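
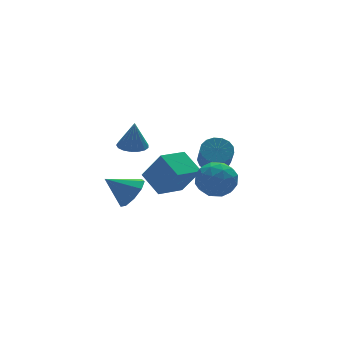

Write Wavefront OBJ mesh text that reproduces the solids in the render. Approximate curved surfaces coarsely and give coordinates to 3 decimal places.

v 0.455 -0.275 -1.132
v 0.133 1.074 -0.294
v -0.221 0.588 -2.78
v -0.542 1.937 -1.942
v 2.062 0.323 -1.478
v 1.741 1.672 -0.64
v 1.387 1.186 -3.126
v 1.065 2.535 -2.288
v 3.623 2.027 -1.759
v 4.405 2.219 -1.38
v 4.059 1.185 -0.142
v 3.277 0.993 -0.521
v 4.138 2.507 -1.214
v 3.792 1.472 0.024
v 3.753 2.685 -1.173
v 3.407 1.65 0.065
v 3.338 2.712 -1.267
v 2.992 1.677 -0.029
v 2.989 2.582 -1.473
v 2.643 1.547 -0.235
v 2.784 2.325 -1.744
v 2.439 1.291 -0.506
v 2.772 2 -2.019
v 2.426 0.966 -0.781
v 2.955 1.681 -2.235
v 2.609 0.647 -0.997
v 3.291 1.442 -2.341
v 2.945 0.407 -1.103
v 3.703 1.336 -2.314
v 3.357 0.302 -1.076
v 4.096 1.389 -2.16
v 3.75 0.355 -0.922
v 4.381 1.588 -1.914
v 4.036 0.554 -0.676
v 4.493 1.888 -1.632
v 4.147 0.853 -0.394
v 1.623 -1.442 -1.149
v 2.415 -2.265 -1.329
v 0.685 -2.595 -0.011
v 1.477 -3.418 -0.191
v 1.754 -2.469 0.41
v 2.334 -1.757 -0.293
v 0.766 -3.103 -1.047
v 1.346 -2.391 -1.75
v 1.886 -3.292 -1.266
v 2.497 -2.9 -0.365
v 0.603 -1.96 -0.975
v 1.214 -1.568 -0.074
v 2.101 -1.753 -1.339
v 0.999 -3.107 -0.001
v 1.161 -2.55 0.352
v 1.627 -3.033 0.246
v 2.054 -1.454 -0.73
v 2.52 -1.938 -0.836
v 2.131 -2.057 0.186
v 0.58 -2.922 -0.504
v 1.046 -3.406 -0.61
v 1.473 -1.827 -1.586
v 1.939 -2.31 -1.692
v 0.969 -2.803 -1.526
v 2.256 -2.84 -1.407
v 1.705 -3.517 -0.739
v 1.287 -3.332 -1.242
v 1.627 -2.914 -1.655
v 2.615 -2.609 -0.878
v 2.064 -3.287 -0.209
v 2.227 -2.729 0.144
v 2.567 -2.31 -0.269
v 2.304 -3.213 -0.841
v 1.036 -1.573 -1.131
v 0.485 -2.251 -0.462
v 0.533 -2.55 -1.071
v 0.873 -2.131 -1.484
v 1.395 -1.343 -0.601
v 0.844 -2.02 0.067
v 1.473 -1.946 0.315
v 1.813 -1.528 -0.098
v 0.796 -1.647 -0.499
v -1.268 1.407 0.563
v -0.46 1.273 0.516
v -1.192 1.293 2.197
v -0.489 1.663 0.545
v -0.696 1.995 0.577
v -1.034 2.192 0.607
v -1.426 2.209 0.626
v -1.781 2.043 0.631
v -2.019 1.731 0.62
v -2.085 1.344 0.596
v -1.963 0.973 0.565
v -1.682 0.7 0.533
v -1.307 0.59 0.508
v -0.922 0.667 0.495
v -0.617 0.913 0.498
v -2.673 -1.745 -1.015
v -2.123 -1.991 -0.204
v -3.887 -1.195 -0.025
v -1.985 -1.342 -0.396
v -2.169 -0.882 -0.877
v -2.588 -0.825 -1.423
v -3.048 -1.2 -1.778
v -3.332 -1.83 -1.776
v -3.308 -2.42 -1.418
v -2.987 -2.695 -0.871
v -2.519 -2.525 -0.392
f 2 4 1
f 5 2 1
f 1 4 3
f 3 5 1
f 2 8 4
f 6 2 5
f 6 8 2
f 4 8 3
f 7 5 3
f 3 8 7
f 7 6 5
f 8 6 7
f 10 9 13
f 10 13 11
f 11 13 14
f 11 14 12
f 13 9 15
f 13 15 14
f 14 15 16
f 14 16 12
f 15 9 17
f 15 17 16
f 16 17 18
f 16 18 12
f 17 9 19
f 17 19 18
f 18 19 20
f 18 20 12
f 19 9 21
f 19 21 20
f 20 21 22
f 20 22 12
f 21 9 23
f 21 23 22
f 22 23 24
f 22 24 12
f 23 9 25
f 23 25 24
f 24 25 26
f 24 26 12
f 25 9 27
f 25 27 26
f 26 27 28
f 26 28 12
f 27 9 29
f 27 29 28
f 28 29 30
f 28 30 12
f 29 9 31
f 29 31 30
f 30 31 32
f 30 32 12
f 31 9 33
f 31 33 32
f 32 33 34
f 32 34 12
f 33 9 35
f 33 35 34
f 34 35 36
f 34 36 12
f 35 9 10
f 35 10 36
f 36 10 11
f 36 11 12
f 37 74 53
f 74 48 77
f 53 77 42
f 74 77 53
f 37 53 49
f 53 42 54
f 49 54 38
f 53 54 49
f 37 49 58
f 49 38 59
f 58 59 44
f 49 59 58
f 37 58 70
f 58 44 73
f 70 73 47
f 58 73 70
f 37 70 74
f 70 47 78
f 74 78 48
f 70 78 74
f 38 54 65
f 54 42 68
f 65 68 46
f 54 68 65
f 42 77 55
f 77 48 76
f 55 76 41
f 77 76 55
f 48 78 75
f 78 47 71
f 75 71 39
f 78 71 75
f 47 73 72
f 73 44 60
f 72 60 43
f 73 60 72
f 44 59 64
f 59 38 61
f 64 61 45
f 59 61 64
f 40 66 52
f 66 46 67
f 52 67 41
f 66 67 52
f 40 52 50
f 52 41 51
f 50 51 39
f 52 51 50
f 40 50 57
f 50 39 56
f 57 56 43
f 50 56 57
f 40 57 62
f 57 43 63
f 62 63 45
f 57 63 62
f 40 62 66
f 62 45 69
f 66 69 46
f 62 69 66
f 41 67 55
f 67 46 68
f 55 68 42
f 67 68 55
f 39 51 75
f 51 41 76
f 75 76 48
f 51 76 75
f 43 56 72
f 56 39 71
f 72 71 47
f 56 71 72
f 45 63 64
f 63 43 60
f 64 60 44
f 63 60 64
f 46 69 65
f 69 45 61
f 65 61 38
f 69 61 65
f 80 79 82
f 80 82 81
f 82 79 83
f 82 83 81
f 83 79 84
f 83 84 81
f 84 79 85
f 84 85 81
f 85 79 86
f 85 86 81
f 86 79 87
f 86 87 81
f 87 79 88
f 87 88 81
f 88 79 89
f 88 89 81
f 89 79 90
f 89 90 81
f 90 79 91
f 90 91 81
f 91 79 92
f 91 92 81
f 92 79 93
f 92 93 81
f 93 79 80
f 93 80 81
f 95 94 97
f 95 97 96
f 97 94 98
f 97 98 96
f 98 94 99
f 98 99 96
f 99 94 100
f 99 100 96
f 100 94 101
f 100 101 96
f 101 94 102
f 101 102 96
f 102 94 103
f 102 103 96
f 103 94 104
f 103 104 96
f 104 94 95
f 104 95 96



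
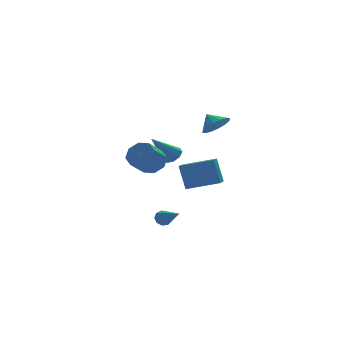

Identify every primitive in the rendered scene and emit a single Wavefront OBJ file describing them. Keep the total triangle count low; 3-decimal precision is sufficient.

v 2.165 -1.023 3.447
v 3.077 -0.84 3.639
v 1.875 -0.297 4.133
v 2.961 -0.537 3.269
v 2.632 -0.364 2.947
v 2.178 -0.368 2.759
v 1.72 -0.547 2.756
v 1.381 -0.854 2.937
v 1.253 -1.206 3.255
v 1.368 -1.509 3.625
v 1.697 -1.682 3.947
v 2.152 -1.678 4.135
v 2.61 -1.499 4.139
v 2.948 -1.192 3.957
v -0.182 -0.187 1.159
v 0.323 -0.127 1.61
v -1.558 -0.373 2.721
v 0.15 0.293 1.508
v -0.179 0.488 1.242
v -0.509 0.367 0.937
v -0.686 -0.013 0.736
v -0.628 -0.475 0.733
v -0.361 -0.802 0.928
v -0.011 -0.841 1.232
v 0.259 -0.575 1.501
v 2.04 3.061 -3.192
v 1.888 3.767 -1.532
v 2.795 4.276 -3.64
v 2.643 4.983 -1.98
v 3.897 2.117 -2.62
v 3.745 2.824 -0.96
v 4.652 3.333 -3.068
v 4.5 4.039 -1.408
v -0.912 -0.562 -3.607
v -0.554 -0.319 -3.251
v -0.728 -2.438 -2.513
v -0.913 -0.28 -3.123
v -1.271 -0.372 -3.221
v -1.462 -0.553 -3.5
v -1.395 -0.738 -3.828
v -1.103 -0.841 -4.053
v -0.721 -0.812 -4.07
v -0.429 -0.667 -3.869
v -0.363 -0.472 -3.546
v -2.661 -3.299 2.191
v -2.021 -3.817 2.578
v -2.999 -4.34 3.496
v -3.639 -3.821 3.109
v -2.074 -3.191 2.878
v -3.052 -3.714 3.796
v -2.47 -2.628 2.775
v -3.449 -3.15 3.694
v -2.979 -2.458 2.331
v -3.957 -2.98 3.249
v -3.301 -2.78 1.804
v -4.279 -3.303 2.722
v -3.248 -3.406 1.504
v -4.226 -3.929 2.422
v -2.851 -3.97 1.606
v -3.83 -4.492 2.525
v -2.343 -4.14 2.051
v -3.321 -4.662 2.969
f 2 1 4
f 2 4 3
f 4 1 5
f 4 5 3
f 5 1 6
f 5 6 3
f 6 1 7
f 6 7 3
f 7 1 8
f 7 8 3
f 8 1 9
f 8 9 3
f 9 1 10
f 9 10 3
f 10 1 11
f 10 11 3
f 11 1 12
f 11 12 3
f 12 1 13
f 12 13 3
f 13 1 14
f 13 14 3
f 14 1 2
f 14 2 3
f 16 15 18
f 16 18 17
f 18 15 19
f 18 19 17
f 19 15 20
f 19 20 17
f 20 15 21
f 20 21 17
f 21 15 22
f 21 22 17
f 22 15 23
f 22 23 17
f 23 15 24
f 23 24 17
f 24 15 25
f 24 25 17
f 25 15 16
f 25 16 17
f 27 29 26
f 30 27 26
f 26 29 28
f 28 30 26
f 27 33 29
f 31 27 30
f 31 33 27
f 29 33 28
f 32 30 28
f 28 33 32
f 32 31 30
f 33 31 32
f 35 34 37
f 35 37 36
f 37 34 38
f 37 38 36
f 38 34 39
f 38 39 36
f 39 34 40
f 39 40 36
f 40 34 41
f 40 41 36
f 41 34 42
f 41 42 36
f 42 34 43
f 42 43 36
f 43 34 44
f 43 44 36
f 44 34 35
f 44 35 36
f 46 45 49
f 46 49 47
f 47 49 50
f 47 50 48
f 49 45 51
f 49 51 50
f 50 51 52
f 50 52 48
f 51 45 53
f 51 53 52
f 52 53 54
f 52 54 48
f 53 45 55
f 53 55 54
f 54 55 56
f 54 56 48
f 55 45 57
f 55 57 56
f 56 57 58
f 56 58 48
f 57 45 59
f 57 59 58
f 58 59 60
f 58 60 48
f 59 45 61
f 59 61 60
f 60 61 62
f 60 62 48
f 61 45 46
f 61 46 62
f 62 46 47
f 62 47 48



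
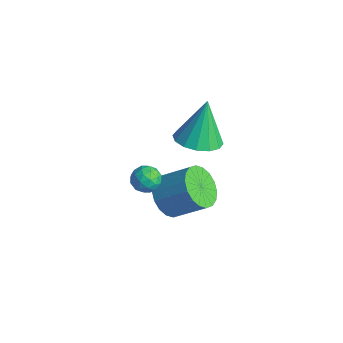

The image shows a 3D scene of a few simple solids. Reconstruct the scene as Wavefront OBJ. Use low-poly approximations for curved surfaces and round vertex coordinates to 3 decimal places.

v -1.894 0.64 -4.52
v -1.1 -0.043 -4.736
v -0.011 0.876 -3.636
v -0.806 1.56 -3.42
v -1.045 0.292 -5.07
v 0.044 1.211 -3.97
v -1.158 0.696 -5.295
v -0.07 1.615 -4.195
v -1.418 1.089 -5.366
v -0.329 2.008 -4.266
v -1.772 1.393 -5.27
v -0.683 2.312 -4.17
v -2.15 1.548 -5.026
v -1.061 2.467 -3.926
v -2.477 1.523 -4.681
v -1.388 2.442 -3.581
v -2.689 1.324 -4.304
v -1.6 2.243 -3.204
v -2.744 0.989 -3.97
v -1.655 1.908 -2.87
v -2.63 0.585 -3.745
v -1.542 1.504 -2.645
v -2.371 0.192 -3.674
v -1.282 1.111 -2.574
v -2.017 -0.112 -3.77
v -0.928 0.807 -2.67
v -1.639 -0.267 -4.014
v -0.55 0.652 -2.914
v -1.312 -0.242 -4.359
v -0.223 0.677 -3.259
v -1.184 1.655 -0.423
v -0.458 2.424 -0.581
v -1.476 2.345 1.603
v -0.941 2.651 -0.728
v -1.49 2.611 -0.793
v -1.957 2.315 -0.759
v -2.216 1.842 -0.635
v -2.2 1.319 -0.454
v -1.911 0.885 -0.265
v -1.428 0.658 -0.118
v -0.879 0.698 -0.053
v -0.412 0.995 -0.087
v -0.152 1.468 -0.211
v -0.169 1.991 -0.392
v -1.293 -0.139 -2.336
v -0.985 -0.643 -1.952
v -2.275 -0.717 -2.308
v -1.967 -1.221 -1.924
v -2.081 -0.585 -1.644
v -1.474 -0.227 -1.661
v -1.786 -1.133 -2.599
v -1.179 -0.775 -2.616
v -1.29 -1.257 -2.114
v -1.473 -0.918 -1.524
v -1.787 -0.442 -2.736
v -1.97 -0.103 -2.146
v -1.053 -0.34 -2.146
v -2.207 -1.02 -2.114
v -2.274 -0.646 -1.949
v -2.093 -0.942 -1.723
v -1.34 -0.096 -1.975
v -1.159 -0.392 -1.75
v -1.804 -0.358 -1.569
v -2.101 -0.968 -2.51
v -1.92 -1.264 -2.285
v -1.167 -0.418 -2.537
v -0.986 -0.714 -2.311
v -1.456 -1.002 -2.691
v -1.051 -0.997 -2.016
v -1.628 -1.337 -2
v -1.522 -1.285 -2.396
v -1.165 -1.075 -2.406
v -1.158 -0.798 -1.669
v -1.736 -1.138 -1.653
v -1.803 -0.764 -1.488
v -1.446 -0.554 -1.498
v -1.338 -1.159 -1.765
v -1.524 -0.222 -2.607
v -2.102 -0.562 -2.591
v -1.814 -0.806 -2.762
v -1.457 -0.596 -2.772
v -1.632 -0.023 -2.26
v -2.209 -0.363 -2.244
v -2.095 -0.285 -1.854
v -1.738 -0.075 -1.864
v -1.922 -0.201 -2.495
f 2 1 5
f 2 5 3
f 3 5 6
f 3 6 4
f 5 1 7
f 5 7 6
f 6 7 8
f 6 8 4
f 7 1 9
f 7 9 8
f 8 9 10
f 8 10 4
f 9 1 11
f 9 11 10
f 10 11 12
f 10 12 4
f 11 1 13
f 11 13 12
f 12 13 14
f 12 14 4
f 13 1 15
f 13 15 14
f 14 15 16
f 14 16 4
f 15 1 17
f 15 17 16
f 16 17 18
f 16 18 4
f 17 1 19
f 17 19 18
f 18 19 20
f 18 20 4
f 19 1 21
f 19 21 20
f 20 21 22
f 20 22 4
f 21 1 23
f 21 23 22
f 22 23 24
f 22 24 4
f 23 1 25
f 23 25 24
f 24 25 26
f 24 26 4
f 25 1 27
f 25 27 26
f 26 27 28
f 26 28 4
f 27 1 29
f 27 29 28
f 28 29 30
f 28 30 4
f 29 1 2
f 29 2 30
f 30 2 3
f 30 3 4
f 32 31 34
f 32 34 33
f 34 31 35
f 34 35 33
f 35 31 36
f 35 36 33
f 36 31 37
f 36 37 33
f 37 31 38
f 37 38 33
f 38 31 39
f 38 39 33
f 39 31 40
f 39 40 33
f 40 31 41
f 40 41 33
f 41 31 42
f 41 42 33
f 42 31 43
f 42 43 33
f 43 31 44
f 43 44 33
f 44 31 32
f 44 32 33
f 45 82 61
f 82 56 85
f 61 85 50
f 82 85 61
f 45 61 57
f 61 50 62
f 57 62 46
f 61 62 57
f 45 57 66
f 57 46 67
f 66 67 52
f 57 67 66
f 45 66 78
f 66 52 81
f 78 81 55
f 66 81 78
f 45 78 82
f 78 55 86
f 82 86 56
f 78 86 82
f 46 62 73
f 62 50 76
f 73 76 54
f 62 76 73
f 50 85 63
f 85 56 84
f 63 84 49
f 85 84 63
f 56 86 83
f 86 55 79
f 83 79 47
f 86 79 83
f 55 81 80
f 81 52 68
f 80 68 51
f 81 68 80
f 52 67 72
f 67 46 69
f 72 69 53
f 67 69 72
f 48 74 60
f 74 54 75
f 60 75 49
f 74 75 60
f 48 60 58
f 60 49 59
f 58 59 47
f 60 59 58
f 48 58 65
f 58 47 64
f 65 64 51
f 58 64 65
f 48 65 70
f 65 51 71
f 70 71 53
f 65 71 70
f 48 70 74
f 70 53 77
f 74 77 54
f 70 77 74
f 49 75 63
f 75 54 76
f 63 76 50
f 75 76 63
f 47 59 83
f 59 49 84
f 83 84 56
f 59 84 83
f 51 64 80
f 64 47 79
f 80 79 55
f 64 79 80
f 53 71 72
f 71 51 68
f 72 68 52
f 71 68 72
f 54 77 73
f 77 53 69
f 73 69 46
f 77 69 73



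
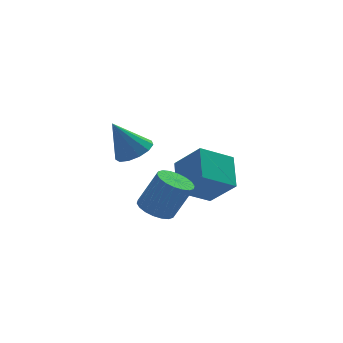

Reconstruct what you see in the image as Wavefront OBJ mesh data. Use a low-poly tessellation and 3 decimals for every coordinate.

v 0.991 -2.091 -0.988
v 1.326 -0.492 0.02
v 2.63 -1.861 -1.9
v 2.966 -0.262 -0.892
v 1.894 -3.138 0.372
v 2.23 -1.539 1.38
v 3.534 -2.908 -0.54
v 3.869 -1.309 0.468
v 0.138 2.317 -0.379
v 0.813 3.026 -0.092
v -0.858 2.523 1.459
v 0.386 3.306 -0.355
v -0.12 3.273 -0.625
v -0.544 2.936 -0.817
v -0.752 2.403 -0.87
v -0.677 1.843 -0.767
v -0.344 1.433 -0.541
v 0.142 1.304 -0.263
v 0.627 1.497 -0.022
v 0.957 1.95 0.106
v 1.026 2.52 0.08
v -0.256 -3.185 -1.304
v 0.541 -2.896 -1.659
v 1.414 -3.107 0.128
v 0.616 -3.395 0.484
v 0.367 -2.548 -1.533
v 1.24 -2.759 0.254
v 0.069 -2.326 -1.361
v 0.942 -2.537 0.426
v -0.294 -2.274 -1.178
v 0.579 -2.485 0.609
v -0.649 -2.403 -1.02
v 0.224 -2.613 0.767
v -0.926 -2.686 -0.918
v -0.053 -2.896 0.869
v -1.071 -3.068 -0.892
v -0.198 -3.279 0.895
v -1.054 -3.473 -0.948
v -0.181 -3.684 0.839
v -0.88 -3.821 -1.074
v -0.007 -4.032 0.713
v -0.582 -4.043 -1.246
v 0.291 -4.254 0.541
v -0.219 -4.095 -1.429
v 0.654 -4.306 0.358
v 0.136 -3.967 -1.587
v 1.009 -4.177 0.2
v 0.413 -3.684 -1.689
v 1.286 -3.894 0.098
v 0.558 -3.301 -1.715
v 1.431 -3.512 0.072
f 2 4 1
f 5 2 1
f 1 4 3
f 3 5 1
f 2 8 4
f 6 2 5
f 6 8 2
f 4 8 3
f 7 5 3
f 3 8 7
f 7 6 5
f 8 6 7
f 10 9 12
f 10 12 11
f 12 9 13
f 12 13 11
f 13 9 14
f 13 14 11
f 14 9 15
f 14 15 11
f 15 9 16
f 15 16 11
f 16 9 17
f 16 17 11
f 17 9 18
f 17 18 11
f 18 9 19
f 18 19 11
f 19 9 20
f 19 20 11
f 20 9 21
f 20 21 11
f 21 9 10
f 21 10 11
f 23 22 26
f 23 26 24
f 24 26 27
f 24 27 25
f 26 22 28
f 26 28 27
f 27 28 29
f 27 29 25
f 28 22 30
f 28 30 29
f 29 30 31
f 29 31 25
f 30 22 32
f 30 32 31
f 31 32 33
f 31 33 25
f 32 22 34
f 32 34 33
f 33 34 35
f 33 35 25
f 34 22 36
f 34 36 35
f 35 36 37
f 35 37 25
f 36 22 38
f 36 38 37
f 37 38 39
f 37 39 25
f 38 22 40
f 38 40 39
f 39 40 41
f 39 41 25
f 40 22 42
f 40 42 41
f 41 42 43
f 41 43 25
f 42 22 44
f 42 44 43
f 43 44 45
f 43 45 25
f 44 22 46
f 44 46 45
f 45 46 47
f 45 47 25
f 46 22 48
f 46 48 47
f 47 48 49
f 47 49 25
f 48 22 50
f 48 50 49
f 49 50 51
f 49 51 25
f 50 22 23
f 50 23 51
f 51 23 24
f 51 24 25



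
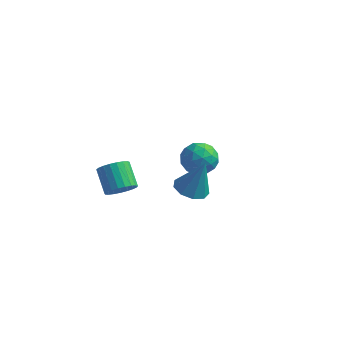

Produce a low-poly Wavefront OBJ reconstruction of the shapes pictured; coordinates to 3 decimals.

v 0.146 -1.619 0.229
v 0.61 -2.401 0.193
v 0.754 -1.341 2.071
v 0.971 -1.93 0.003
v 0.945 -1.314 -0.081
v 0.546 -0.84 -0.021
v -0.041 -0.731 0.157
v -0.54 -1.037 0.368
v -0.718 -1.615 0.514
v -0.492 -2.195 0.526
v 0.032 -2.505 0.4
v -3 -2.699 -0.242
v -2.493 -2.059 -0.319
v -3.332 -1.282 0.605
v -3.84 -1.921 0.682
v -2.717 -2.003 -0.57
v -3.556 -1.225 0.354
v -2.99 -2.066 -0.764
v -3.829 -1.289 0.16
v -3.264 -2.24 -0.868
v -4.104 -1.462 0.056
v -3.493 -2.492 -0.864
v -4.333 -1.715 0.06
v -3.637 -2.78 -0.752
v -4.476 -2.003 0.172
v -3.671 -3.054 -0.552
v -4.51 -2.277 0.372
v -3.589 -3.267 -0.298
v -4.428 -2.49 0.625
v -3.405 -3.381 -0.035
v -4.244 -2.604 0.889
v -3.151 -3.377 0.193
v -3.99 -2.6 1.116
v -2.871 -3.256 0.345
v -3.71 -2.479 1.269
v -2.613 -3.039 0.396
v -3.453 -2.262 1.32
v -2.423 -2.762 0.337
v -3.262 -1.985 1.26
v -2.332 -2.475 0.177
v -3.171 -1.698 1.101
v -2.357 -2.226 -0.054
v -3.196 -1.449 0.869
v -2.662 4.44 -1.877
v -1.994 4.675 -2.655
v -1.946 2.905 -1.725
v -1.278 3.14 -2.503
v -1.198 3.629 -1.575
v -1.641 4.578 -1.669
v -2.299 3.002 -2.711
v -2.742 3.951 -2.805
v -1.77 3.786 -3.17
v -1.089 4.173 -2.468
v -2.851 3.407 -1.912
v -2.17 3.794 -1.21
v -2.391 4.693 -2.279
v -1.549 2.887 -2.101
v -1.502 3.175 -1.556
v -1.109 3.313 -2.012
v -2.183 4.635 -1.7
v -1.791 4.773 -2.157
v -1.323 4.158 -1.523
v -2.149 2.807 -2.223
v -1.757 2.945 -2.68
v -2.831 4.267 -2.368
v -2.438 4.405 -2.824
v -2.617 3.422 -2.857
v -1.867 4.308 -3.039
v -1.445 3.406 -2.95
v -2.046 3.325 -3.072
v -2.306 3.883 -3.127
v -1.467 4.536 -2.626
v -1.045 3.633 -2.537
v -0.999 3.921 -1.992
v -1.259 4.478 -2.047
v -1.335 4.013 -2.929
v -2.895 3.947 -1.843
v -2.473 3.044 -1.754
v -2.681 3.102 -2.333
v -2.941 3.659 -2.388
v -2.495 4.174 -1.43
v -2.073 3.272 -1.341
v -1.634 3.697 -1.253
v -1.894 4.255 -1.308
v -2.605 3.567 -1.451
f 2 1 4
f 2 4 3
f 4 1 5
f 4 5 3
f 5 1 6
f 5 6 3
f 6 1 7
f 6 7 3
f 7 1 8
f 7 8 3
f 8 1 9
f 8 9 3
f 9 1 10
f 9 10 3
f 10 1 11
f 10 11 3
f 11 1 2
f 11 2 3
f 13 12 16
f 13 16 14
f 14 16 17
f 14 17 15
f 16 12 18
f 16 18 17
f 17 18 19
f 17 19 15
f 18 12 20
f 18 20 19
f 19 20 21
f 19 21 15
f 20 12 22
f 20 22 21
f 21 22 23
f 21 23 15
f 22 12 24
f 22 24 23
f 23 24 25
f 23 25 15
f 24 12 26
f 24 26 25
f 25 26 27
f 25 27 15
f 26 12 28
f 26 28 27
f 27 28 29
f 27 29 15
f 28 12 30
f 28 30 29
f 29 30 31
f 29 31 15
f 30 12 32
f 30 32 31
f 31 32 33
f 31 33 15
f 32 12 34
f 32 34 33
f 33 34 35
f 33 35 15
f 34 12 36
f 34 36 35
f 35 36 37
f 35 37 15
f 36 12 38
f 36 38 37
f 37 38 39
f 37 39 15
f 38 12 40
f 38 40 39
f 39 40 41
f 39 41 15
f 40 12 42
f 40 42 41
f 41 42 43
f 41 43 15
f 42 12 13
f 42 13 43
f 43 13 14
f 43 14 15
f 44 81 60
f 81 55 84
f 60 84 49
f 81 84 60
f 44 60 56
f 60 49 61
f 56 61 45
f 60 61 56
f 44 56 65
f 56 45 66
f 65 66 51
f 56 66 65
f 44 65 77
f 65 51 80
f 77 80 54
f 65 80 77
f 44 77 81
f 77 54 85
f 81 85 55
f 77 85 81
f 45 61 72
f 61 49 75
f 72 75 53
f 61 75 72
f 49 84 62
f 84 55 83
f 62 83 48
f 84 83 62
f 55 85 82
f 85 54 78
f 82 78 46
f 85 78 82
f 54 80 79
f 80 51 67
f 79 67 50
f 80 67 79
f 51 66 71
f 66 45 68
f 71 68 52
f 66 68 71
f 47 73 59
f 73 53 74
f 59 74 48
f 73 74 59
f 47 59 57
f 59 48 58
f 57 58 46
f 59 58 57
f 47 57 64
f 57 46 63
f 64 63 50
f 57 63 64
f 47 64 69
f 64 50 70
f 69 70 52
f 64 70 69
f 47 69 73
f 69 52 76
f 73 76 53
f 69 76 73
f 48 74 62
f 74 53 75
f 62 75 49
f 74 75 62
f 46 58 82
f 58 48 83
f 82 83 55
f 58 83 82
f 50 63 79
f 63 46 78
f 79 78 54
f 63 78 79
f 52 70 71
f 70 50 67
f 71 67 51
f 70 67 71
f 53 76 72
f 76 52 68
f 72 68 45
f 76 68 72



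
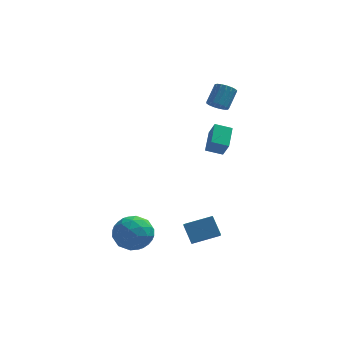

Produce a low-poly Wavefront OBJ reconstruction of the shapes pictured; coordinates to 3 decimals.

v 3.158 2.109 1.913
v 3.647 1.769 1.988
v 4.071 2.572 2.862
v 3.582 2.911 2.787
v 3.723 1.954 1.781
v 4.146 2.756 2.656
v 3.669 2.175 1.605
v 4.093 2.977 2.48
v 3.499 2.38 1.499
v 3.922 3.182 2.374
v 3.25 2.523 1.488
v 3.673 3.325 2.363
v 2.98 2.571 1.575
v 3.404 3.374 2.449
v 2.751 2.514 1.738
v 3.175 3.316 2.613
v 2.616 2.363 1.942
v 3.039 3.166 2.816
v 2.604 2.155 2.139
v 3.028 2.957 3.013
v 2.72 1.935 2.284
v 3.143 2.738 3.159
v 2.936 1.756 2.344
v 3.359 2.558 3.219
v 3.203 1.657 2.305
v 3.626 2.46 3.18
v 3.46 1.662 2.177
v 3.883 2.464 3.051
v -0.305 -3.536 -4.492
v 0.157 -4.098 -3.676
v -1.857 -3.582 -3.644
v -1.395 -4.144 -2.828
v -1.129 -3.095 -2.99
v -0.17 -3.067 -3.514
v -1.53 -4.613 -3.806
v -0.571 -4.585 -4.33
v -0.6 -4.763 -3.252
v -0.352 -3.825 -2.747
v -1.348 -3.855 -4.573
v -1.1 -2.917 -4.068
v 0.062 -3.813 -4.158
v -1.762 -3.867 -3.162
v -1.606 -3.251 -3.257
v -1.334 -3.581 -2.777
v -0.13 -3.207 -4.063
v 0.142 -3.537 -3.583
v -0.614 -2.948 -3.18
v -1.842 -4.143 -3.737
v -1.57 -4.473 -3.257
v -0.366 -4.099 -4.543
v -0.094 -4.429 -4.063
v -1.086 -4.732 -4.14
v -0.111 -4.534 -3.429
v -1.023 -4.561 -2.931
v -1.103 -4.837 -3.506
v -0.539 -4.82 -3.814
v 0.035 -3.983 -3.133
v -0.878 -4.01 -2.634
v -0.721 -3.394 -2.729
v -0.157 -3.377 -3.037
v -0.41 -4.374 -2.883
v -0.822 -3.67 -4.686
v -1.735 -3.697 -4.187
v -1.543 -4.303 -4.283
v -0.979 -4.286 -4.591
v -0.677 -3.119 -4.389
v -1.589 -3.146 -3.891
v -1.161 -2.86 -3.506
v -0.597 -2.843 -3.814
v -1.29 -3.306 -4.437
v 1.538 -2.339 -4.073
v 1.542 -3.355 -3.327
v 2.939 -2.035 -3.665
v 2.943 -3.051 -2.92
v 1.937 -2.989 -4.96
v 1.941 -4.005 -4.215
v 3.338 -2.685 -4.553
v 3.342 -3.701 -3.807
v 2.559 -1.347 0.674
v 2.84 -1.79 1.513
v 2.736 -0.14 1.251
v 3.017 -0.582 2.091
v 3.423 -1.338 0.389
v 3.704 -1.78 1.229
v 3.6 -0.13 0.967
v 3.881 -0.573 1.806
f 2 1 5
f 2 5 3
f 3 5 6
f 3 6 4
f 5 1 7
f 5 7 6
f 6 7 8
f 6 8 4
f 7 1 9
f 7 9 8
f 8 9 10
f 8 10 4
f 9 1 11
f 9 11 10
f 10 11 12
f 10 12 4
f 11 1 13
f 11 13 12
f 12 13 14
f 12 14 4
f 13 1 15
f 13 15 14
f 14 15 16
f 14 16 4
f 15 1 17
f 15 17 16
f 16 17 18
f 16 18 4
f 17 1 19
f 17 19 18
f 18 19 20
f 18 20 4
f 19 1 21
f 19 21 20
f 20 21 22
f 20 22 4
f 21 1 23
f 21 23 22
f 22 23 24
f 22 24 4
f 23 1 25
f 23 25 24
f 24 25 26
f 24 26 4
f 25 1 27
f 25 27 26
f 26 27 28
f 26 28 4
f 27 1 2
f 27 2 28
f 28 2 3
f 28 3 4
f 29 66 45
f 66 40 69
f 45 69 34
f 66 69 45
f 29 45 41
f 45 34 46
f 41 46 30
f 45 46 41
f 29 41 50
f 41 30 51
f 50 51 36
f 41 51 50
f 29 50 62
f 50 36 65
f 62 65 39
f 50 65 62
f 29 62 66
f 62 39 70
f 66 70 40
f 62 70 66
f 30 46 57
f 46 34 60
f 57 60 38
f 46 60 57
f 34 69 47
f 69 40 68
f 47 68 33
f 69 68 47
f 40 70 67
f 70 39 63
f 67 63 31
f 70 63 67
f 39 65 64
f 65 36 52
f 64 52 35
f 65 52 64
f 36 51 56
f 51 30 53
f 56 53 37
f 51 53 56
f 32 58 44
f 58 38 59
f 44 59 33
f 58 59 44
f 32 44 42
f 44 33 43
f 42 43 31
f 44 43 42
f 32 42 49
f 42 31 48
f 49 48 35
f 42 48 49
f 32 49 54
f 49 35 55
f 54 55 37
f 49 55 54
f 32 54 58
f 54 37 61
f 58 61 38
f 54 61 58
f 33 59 47
f 59 38 60
f 47 60 34
f 59 60 47
f 31 43 67
f 43 33 68
f 67 68 40
f 43 68 67
f 35 48 64
f 48 31 63
f 64 63 39
f 48 63 64
f 37 55 56
f 55 35 52
f 56 52 36
f 55 52 56
f 38 61 57
f 61 37 53
f 57 53 30
f 61 53 57
f 72 74 71
f 75 72 71
f 71 74 73
f 73 75 71
f 72 78 74
f 76 72 75
f 76 78 72
f 74 78 73
f 77 75 73
f 73 78 77
f 77 76 75
f 78 76 77
f 80 82 79
f 83 80 79
f 79 82 81
f 81 83 79
f 80 86 82
f 84 80 83
f 84 86 80
f 82 86 81
f 85 83 81
f 81 86 85
f 85 84 83
f 86 84 85



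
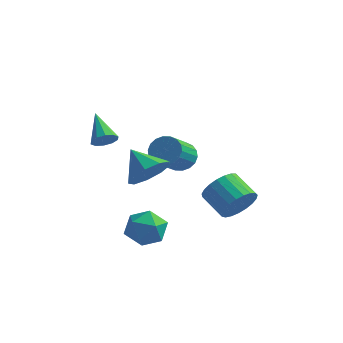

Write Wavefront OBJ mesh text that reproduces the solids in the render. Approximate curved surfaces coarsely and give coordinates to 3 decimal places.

v -0.424 -1.982 -3.728
v 0.559 -2.404 -3.652
v -1.059 -3.536 -4.168
v -0.076 -3.958 -4.092
v -0.587 -3.63 -3.209
v -0.195 -2.669 -2.937
v -0.305 -3.271 -4.883
v 0.087 -2.31 -4.611
v 0.632 -3.201 -4.367
v 0.458 -3.423 -3.332
v -0.958 -2.517 -4.488
v -1.132 -2.739 -3.453
v 2.499 1.107 -4.01
v 3.092 1.563 -3.302
v 1.854 2.149 -2.642
v 1.261 1.693 -3.35
v 3.071 1.863 -3.607
v 1.834 2.448 -2.947
v 2.952 2.032 -3.982
v 1.714 2.618 -3.322
v 2.754 2.041 -4.361
v 1.516 2.627 -3.701
v 2.511 1.889 -4.68
v 1.274 2.475 -4.02
v 2.267 1.602 -4.883
v 1.03 2.187 -4.223
v 2.063 1.229 -4.935
v 0.825 1.815 -4.275
v 1.934 0.835 -4.827
v 0.697 1.421 -4.167
v 1.903 0.488 -4.578
v 0.665 1.074 -3.918
v 1.975 0.248 -4.23
v 0.737 0.834 -3.57
v 2.137 0.157 -3.845
v 0.9 0.743 -3.185
v 2.362 0.23 -3.488
v 1.125 0.816 -2.828
v 2.611 0.455 -3.221
v 1.373 1.04 -2.561
v 2.84 0.792 -3.091
v 1.602 1.378 -2.431
v 3.01 1.184 -3.119
v 1.773 1.77 -2.459
v -1.225 2.79 -2.594
v -0.891 2.287 -3.207
v -1.021 0.827 -2.079
v -1.355 1.33 -1.466
v -0.581 2.407 -3.016
v -0.712 0.946 -1.888
v -0.399 2.602 -2.742
v -0.529 1.141 -1.614
v -0.38 2.835 -2.439
v -0.51 1.374 -1.311
v -0.529 3.058 -2.166
v -0.659 1.598 -1.038
v -0.815 3.229 -1.978
v -0.945 1.769 -0.85
v -1.183 3.313 -1.912
v -1.313 1.852 -0.784
v -1.559 3.293 -1.981
v -1.689 1.833 -0.853
v -1.868 3.174 -2.172
v -1.999 1.713 -1.044
v -2.051 2.979 -2.446
v -2.181 1.518 -1.318
v -2.07 2.746 -2.749
v -2.2 1.285 -1.621
v -1.921 2.522 -3.022
v -2.051 1.062 -1.894
v -1.635 2.351 -3.21
v -1.765 0.891 -2.082
v -1.267 2.268 -3.276
v -1.397 0.807 -2.148
v 0.061 -3.179 -0.169
v 0.646 -3.412 0.721
v -1.121 -2.641 0.749
v 0.789 -2.716 0.497
v 0.592 -2.236 -0.039
v 0.146 -2.198 -0.636
v -0.34 -2.619 -1.014
v -0.638 -3.302 -0.996
v -0.609 -3.928 -0.592
v -0.267 -4.203 0.01
v 0.228 -4 0.529
v -2.036 -3.33 1.454
v -1.636 -2.844 1.342
v -3.004 -2.31 2.426
v -1.914 -2.84 1.061
v -2.239 -3.024 0.93
v -2.487 -3.324 0.999
v -2.562 -3.627 1.242
v -2.437 -3.817 1.566
v -2.158 -3.821 1.847
v -1.833 -3.637 1.978
v -1.586 -3.336 1.908
v -1.51 -3.033 1.665
f 1 12 6
f 1 6 2
f 1 2 8
f 1 8 11
f 1 11 12
f 2 6 10
f 6 12 5
f 12 11 3
f 11 8 7
f 8 2 9
f 4 10 5
f 4 5 3
f 4 3 7
f 4 7 9
f 4 9 10
f 5 10 6
f 3 5 12
f 7 3 11
f 9 7 8
f 10 9 2
f 14 13 17
f 14 17 15
f 15 17 18
f 15 18 16
f 17 13 19
f 17 19 18
f 18 19 20
f 18 20 16
f 19 13 21
f 19 21 20
f 20 21 22
f 20 22 16
f 21 13 23
f 21 23 22
f 22 23 24
f 22 24 16
f 23 13 25
f 23 25 24
f 24 25 26
f 24 26 16
f 25 13 27
f 25 27 26
f 26 27 28
f 26 28 16
f 27 13 29
f 27 29 28
f 28 29 30
f 28 30 16
f 29 13 31
f 29 31 30
f 30 31 32
f 30 32 16
f 31 13 33
f 31 33 32
f 32 33 34
f 32 34 16
f 33 13 35
f 33 35 34
f 34 35 36
f 34 36 16
f 35 13 37
f 35 37 36
f 36 37 38
f 36 38 16
f 37 13 39
f 37 39 38
f 38 39 40
f 38 40 16
f 39 13 41
f 39 41 40
f 40 41 42
f 40 42 16
f 41 13 43
f 41 43 42
f 42 43 44
f 42 44 16
f 43 13 14
f 43 14 44
f 44 14 15
f 44 15 16
f 46 45 49
f 46 49 47
f 47 49 50
f 47 50 48
f 49 45 51
f 49 51 50
f 50 51 52
f 50 52 48
f 51 45 53
f 51 53 52
f 52 53 54
f 52 54 48
f 53 45 55
f 53 55 54
f 54 55 56
f 54 56 48
f 55 45 57
f 55 57 56
f 56 57 58
f 56 58 48
f 57 45 59
f 57 59 58
f 58 59 60
f 58 60 48
f 59 45 61
f 59 61 60
f 60 61 62
f 60 62 48
f 61 45 63
f 61 63 62
f 62 63 64
f 62 64 48
f 63 45 65
f 63 65 64
f 64 65 66
f 64 66 48
f 65 45 67
f 65 67 66
f 66 67 68
f 66 68 48
f 67 45 69
f 67 69 68
f 68 69 70
f 68 70 48
f 69 45 71
f 69 71 70
f 70 71 72
f 70 72 48
f 71 45 73
f 71 73 72
f 72 73 74
f 72 74 48
f 73 45 46
f 73 46 74
f 74 46 47
f 74 47 48
f 76 75 78
f 76 78 77
f 78 75 79
f 78 79 77
f 79 75 80
f 79 80 77
f 80 75 81
f 80 81 77
f 81 75 82
f 81 82 77
f 82 75 83
f 82 83 77
f 83 75 84
f 83 84 77
f 84 75 85
f 84 85 77
f 85 75 76
f 85 76 77
f 87 86 89
f 87 89 88
f 89 86 90
f 89 90 88
f 90 86 91
f 90 91 88
f 91 86 92
f 91 92 88
f 92 86 93
f 92 93 88
f 93 86 94
f 93 94 88
f 94 86 95
f 94 95 88
f 95 86 96
f 95 96 88
f 96 86 97
f 96 97 88
f 97 86 87
f 97 87 88



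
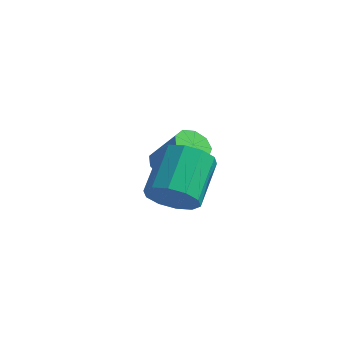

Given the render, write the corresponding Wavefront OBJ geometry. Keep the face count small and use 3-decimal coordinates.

v -1.868 1.093 -1.686
v -1.356 0.567 -2.096
v -0.161 0.521 -0.543
v -0.672 1.047 -0.134
v -1.202 1.111 -2.198
v -0.007 1.065 -0.645
v -1.359 1.647 -2.061
v -0.164 1.601 -0.508
v -1.754 1.923 -1.749
v -0.559 1.877 -0.196
v -2.202 1.811 -1.407
v -1.007 1.765 0.146
v -2.494 1.363 -1.196
v -1.299 1.317 0.357
v -2.492 0.789 -1.215
v -1.297 0.743 0.338
v -2.198 0.357 -1.454
v -1.003 0.311 0.099
v -1.75 0.269 -1.802
v -0.555 0.223 -0.249
v 1.162 -3.74 0.208
v 2.119 -3.354 -0.111
v 1.775 -1.555 1.033
v 0.818 -1.94 1.352
v 1.66 -3.16 -0.555
v 1.316 -1.36 0.589
v 1.01 -3.187 -0.707
v 0.667 -1.387 0.437
v 0.419 -3.425 -0.51
v 0.075 -1.625 0.634
v 0.111 -3.784 -0.039
v -0.232 -1.984 1.106
v 0.205 -4.125 0.527
v -0.139 -2.326 1.671
v 0.664 -4.32 0.971
v 0.32 -2.52 2.115
v 1.313 -4.293 1.123
v 0.97 -2.493 2.267
v 1.905 -4.055 0.926
v 1.561 -2.255 2.07
v 2.212 -3.696 0.454
v 1.869 -1.896 1.599
f 2 1 5
f 2 5 3
f 3 5 6
f 3 6 4
f 5 1 7
f 5 7 6
f 6 7 8
f 6 8 4
f 7 1 9
f 7 9 8
f 8 9 10
f 8 10 4
f 9 1 11
f 9 11 10
f 10 11 12
f 10 12 4
f 11 1 13
f 11 13 12
f 12 13 14
f 12 14 4
f 13 1 15
f 13 15 14
f 14 15 16
f 14 16 4
f 15 1 17
f 15 17 16
f 16 17 18
f 16 18 4
f 17 1 19
f 17 19 18
f 18 19 20
f 18 20 4
f 19 1 2
f 19 2 20
f 20 2 3
f 20 3 4
f 22 21 25
f 22 25 23
f 23 25 26
f 23 26 24
f 25 21 27
f 25 27 26
f 26 27 28
f 26 28 24
f 27 21 29
f 27 29 28
f 28 29 30
f 28 30 24
f 29 21 31
f 29 31 30
f 30 31 32
f 30 32 24
f 31 21 33
f 31 33 32
f 32 33 34
f 32 34 24
f 33 21 35
f 33 35 34
f 34 35 36
f 34 36 24
f 35 21 37
f 35 37 36
f 36 37 38
f 36 38 24
f 37 21 39
f 37 39 38
f 38 39 40
f 38 40 24
f 39 21 41
f 39 41 40
f 40 41 42
f 40 42 24
f 41 21 22
f 41 22 42
f 42 22 23
f 42 23 24



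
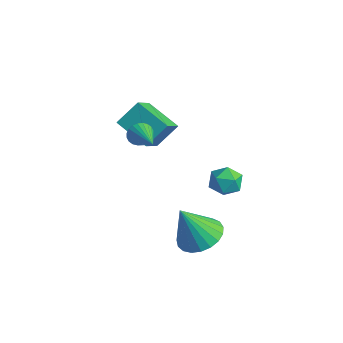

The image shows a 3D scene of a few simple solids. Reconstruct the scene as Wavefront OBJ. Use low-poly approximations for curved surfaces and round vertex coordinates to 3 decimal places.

v -2.26 -0.301 2.715
v -2.03 -0.09 2.238
v -0.76 -0.739 3.245
v -2.025 0.088 2.371
v -2.056 0.207 2.557
v -2.118 0.249 2.766
v -2.201 0.206 2.968
v -2.294 0.087 3.131
v -2.381 -0.091 3.231
v -2.45 -0.302 3.252
v -2.49 -0.512 3.192
v -2.495 -0.69 3.059
v -2.464 -0.809 2.873
v -2.402 -0.851 2.664
v -2.319 -0.808 2.462
v -2.226 -0.689 2.299
v -2.139 -0.511 2.199
v -2.07 -0.3 2.178
v -0.033 2.795 -0.426
v 0.658 2.492 -0.237
v -0.598 2.008 0.377
v 0.093 1.705 0.566
v -0.084 2.432 0.778
v 0.265 2.919 0.282
v -0.205 1.581 -0.142
v 0.144 2.068 -0.638
v 0.552 1.742 -0.062
v 0.627 2.268 0.507
v -0.567 2.232 -0.367
v -0.492 2.758 0.202
v -5.06 1.03 1.02
v -4.879 1.971 1.957
v -3.53 1.415 0.337
v -3.349 2.357 1.273
v -4.411 0.023 1.907
v -4.23 0.965 2.843
v -2.881 0.409 1.223
v -2.7 1.35 2.16
v 0.709 0.484 -1.997
v 1.712 0.266 -1.91
v 0.391 -0.284 -0.243
v 1.691 0.659 -1.742
v 1.501 1.022 -1.617
v 1.174 1.292 -1.559
v 0.766 1.422 -1.575
v 0.348 1.39 -1.665
v -0.007 1.201 -1.812
v -0.238 0.888 -1.991
v -0.306 0.506 -2.171
v -0.198 0.119 -2.321
v 0.066 -0.204 -2.414
v 0.442 -0.409 -2.436
v 0.864 -0.459 -2.381
v 1.259 -0.346 -2.26
v 1.559 -0.09 -2.094
f 2 1 4
f 2 4 3
f 4 1 5
f 4 5 3
f 5 1 6
f 5 6 3
f 6 1 7
f 6 7 3
f 7 1 8
f 7 8 3
f 8 1 9
f 8 9 3
f 9 1 10
f 9 10 3
f 10 1 11
f 10 11 3
f 11 1 12
f 11 12 3
f 12 1 13
f 12 13 3
f 13 1 14
f 13 14 3
f 14 1 15
f 14 15 3
f 15 1 16
f 15 16 3
f 16 1 17
f 16 17 3
f 17 1 18
f 17 18 3
f 18 1 2
f 18 2 3
f 19 30 24
f 19 24 20
f 19 20 26
f 19 26 29
f 19 29 30
f 20 24 28
f 24 30 23
f 30 29 21
f 29 26 25
f 26 20 27
f 22 28 23
f 22 23 21
f 22 21 25
f 22 25 27
f 22 27 28
f 23 28 24
f 21 23 30
f 25 21 29
f 27 25 26
f 28 27 20
f 32 34 31
f 35 32 31
f 31 34 33
f 33 35 31
f 32 38 34
f 36 32 35
f 36 38 32
f 34 38 33
f 37 35 33
f 33 38 37
f 37 36 35
f 38 36 37
f 40 39 42
f 40 42 41
f 42 39 43
f 42 43 41
f 43 39 44
f 43 44 41
f 44 39 45
f 44 45 41
f 45 39 46
f 45 46 41
f 46 39 47
f 46 47 41
f 47 39 48
f 47 48 41
f 48 39 49
f 48 49 41
f 49 39 50
f 49 50 41
f 50 39 51
f 50 51 41
f 51 39 52
f 51 52 41
f 52 39 53
f 52 53 41
f 53 39 54
f 53 54 41
f 54 39 55
f 54 55 41
f 55 39 40
f 55 40 41



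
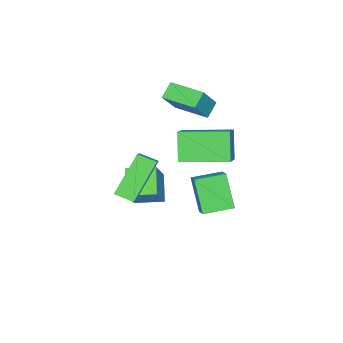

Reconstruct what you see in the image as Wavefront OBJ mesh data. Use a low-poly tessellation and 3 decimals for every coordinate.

v 0.672 -1.378 -2.103
v 0.113 -2.118 -0.631
v -0.267 -0.429 -1.982
v -0.826 -1.169 -0.51
v 1.246 -0.871 -1.63
v 0.687 -1.611 -0.158
v 0.307 0.078 -1.509
v -0.252 -0.662 -0.037
v -2.769 -4.171 2.097
v -1.747 -4.197 3.367
v -2.722 -2.562 2.092
v -1.7 -2.588 3.362
v -2.1 -4.192 1.558
v -1.078 -4.218 2.828
v -2.053 -2.583 1.553
v -1.031 -2.609 2.823
v 1.994 -3.405 1.651
v 2.667 -3.07 2.198
v 1.817 -2.607 1.382
v 2.49 -2.273 1.929
v 3.39 -3.627 0.071
v 4.063 -3.293 0.618
v 3.213 -2.83 -0.198
v 3.886 -2.495 0.349
v -0.154 -5.071 -1.963
v 1.172 -4.629 -0.355
v -0.735 -3.931 -1.797
v 0.591 -3.489 -0.189
v 0.729 -4.491 -2.851
v 2.055 -4.049 -1.243
v 0.148 -3.351 -2.685
v 1.474 -2.909 -1.077
v -1.296 -3.355 0.953
v 0.025 -2.805 1.927
v -2.223 -1.434 1.127
v -0.903 -0.884 2.1
v -0.577 -2.896 -0.28
v 0.743 -2.346 0.693
v -1.505 -0.975 -0.107
v -0.184 -0.425 0.867
f 2 4 1
f 5 2 1
f 1 4 3
f 3 5 1
f 2 8 4
f 6 2 5
f 6 8 2
f 4 8 3
f 7 5 3
f 3 8 7
f 7 6 5
f 8 6 7
f 10 12 9
f 13 10 9
f 9 12 11
f 11 13 9
f 10 16 12
f 14 10 13
f 14 16 10
f 12 16 11
f 15 13 11
f 11 16 15
f 15 14 13
f 16 14 15
f 18 20 17
f 21 18 17
f 17 20 19
f 19 21 17
f 18 24 20
f 22 18 21
f 22 24 18
f 20 24 19
f 23 21 19
f 19 24 23
f 23 22 21
f 24 22 23
f 26 28 25
f 29 26 25
f 25 28 27
f 27 29 25
f 26 32 28
f 30 26 29
f 30 32 26
f 28 32 27
f 31 29 27
f 27 32 31
f 31 30 29
f 32 30 31
f 34 36 33
f 37 34 33
f 33 36 35
f 35 37 33
f 34 40 36
f 38 34 37
f 38 40 34
f 36 40 35
f 39 37 35
f 35 40 39
f 39 38 37
f 40 38 39



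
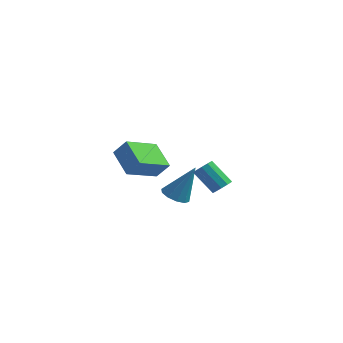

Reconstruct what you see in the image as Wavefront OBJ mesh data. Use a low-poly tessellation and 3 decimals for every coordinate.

v -1.438 1.87 0.997
v -2.13 0.078 1.77
v -2.659 2.715 1.866
v -3.35 0.924 2.639
v -0.75 1.976 1.861
v -1.441 0.185 2.634
v -1.97 2.822 2.73
v -2.662 1.03 3.503
v 4.27 -2.305 3.43
v 4.666 -2.184 3.807
v 3.626 -2.153 4.888
v 3.23 -2.275 4.51
v 4.543 -1.886 3.68
v 3.503 -1.855 4.761
v 4.316 -1.748 3.458
v 3.276 -1.717 4.539
v 4.072 -1.823 3.225
v 3.032 -1.792 4.306
v 3.903 -2.082 3.07
v 2.863 -2.052 4.151
v 3.874 -2.427 3.052
v 2.834 -2.396 4.133
v 3.997 -2.725 3.179
v 2.957 -2.694 4.26
v 4.224 -2.863 3.401
v 3.184 -2.832 4.482
v 4.468 -2.788 3.634
v 3.428 -2.757 4.715
v 4.637 -2.528 3.789
v 3.597 -2.498 4.87
v 1.089 -0.913 1.506
v 1.511 -0.374 1.176
v 1.911 -0.427 3.354
v 1.104 -0.18 1.307
v 0.691 -0.266 1.513
v 0.43 -0.599 1.717
v 0.42 -1.052 1.84
v 0.666 -1.452 1.836
v 1.073 -1.646 1.706
v 1.487 -1.56 1.499
v 1.748 -1.227 1.295
v 1.757 -0.774 1.172
f 2 4 1
f 5 2 1
f 1 4 3
f 3 5 1
f 2 8 4
f 6 2 5
f 6 8 2
f 4 8 3
f 7 5 3
f 3 8 7
f 7 6 5
f 8 6 7
f 10 9 13
f 10 13 11
f 11 13 14
f 11 14 12
f 13 9 15
f 13 15 14
f 14 15 16
f 14 16 12
f 15 9 17
f 15 17 16
f 16 17 18
f 16 18 12
f 17 9 19
f 17 19 18
f 18 19 20
f 18 20 12
f 19 9 21
f 19 21 20
f 20 21 22
f 20 22 12
f 21 9 23
f 21 23 22
f 22 23 24
f 22 24 12
f 23 9 25
f 23 25 24
f 24 25 26
f 24 26 12
f 25 9 27
f 25 27 26
f 26 27 28
f 26 28 12
f 27 9 29
f 27 29 28
f 28 29 30
f 28 30 12
f 29 9 10
f 29 10 30
f 30 10 11
f 30 11 12
f 32 31 34
f 32 34 33
f 34 31 35
f 34 35 33
f 35 31 36
f 35 36 33
f 36 31 37
f 36 37 33
f 37 31 38
f 37 38 33
f 38 31 39
f 38 39 33
f 39 31 40
f 39 40 33
f 40 31 41
f 40 41 33
f 41 31 42
f 41 42 33
f 42 31 32
f 42 32 33



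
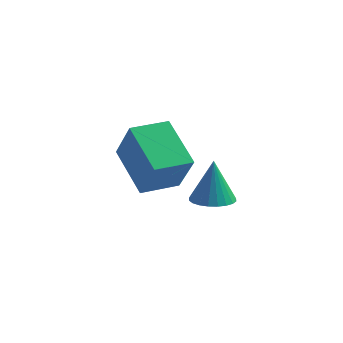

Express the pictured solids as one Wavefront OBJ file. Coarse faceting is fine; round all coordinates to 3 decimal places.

v -2.722 -4.569 1.905
v -4.165 -3.65 3.088
v -3.599 -3.978 0.375
v -5.042 -3.058 1.558
v -1.938 -3.362 1.922
v -3.381 -2.442 3.105
v -2.815 -2.77 0.392
v -4.258 -1.851 1.575
v -3.143 0.218 -1.696
v -2.35 0.464 -1.694
v -3.197 0.382 0.116
v -2.504 0.747 -1.724
v -2.755 0.95 -1.75
v -3.066 1.041 -1.768
v -3.387 1.007 -1.775
v -3.672 0.853 -1.769
v -3.876 0.602 -1.753
v -3.969 0.293 -1.728
v -3.935 -0.028 -1.698
v -3.781 -0.311 -1.667
v -3.53 -0.514 -1.641
v -3.22 -0.605 -1.624
v -2.898 -0.571 -1.617
v -2.613 -0.417 -1.623
v -2.409 -0.166 -1.639
v -2.317 0.143 -1.664
f 2 4 1
f 5 2 1
f 1 4 3
f 3 5 1
f 2 8 4
f 6 2 5
f 6 8 2
f 4 8 3
f 7 5 3
f 3 8 7
f 7 6 5
f 8 6 7
f 10 9 12
f 10 12 11
f 12 9 13
f 12 13 11
f 13 9 14
f 13 14 11
f 14 9 15
f 14 15 11
f 15 9 16
f 15 16 11
f 16 9 17
f 16 17 11
f 17 9 18
f 17 18 11
f 18 9 19
f 18 19 11
f 19 9 20
f 19 20 11
f 20 9 21
f 20 21 11
f 21 9 22
f 21 22 11
f 22 9 23
f 22 23 11
f 23 9 24
f 23 24 11
f 24 9 25
f 24 25 11
f 25 9 26
f 25 26 11
f 26 9 10
f 26 10 11



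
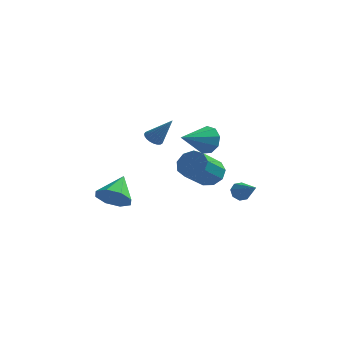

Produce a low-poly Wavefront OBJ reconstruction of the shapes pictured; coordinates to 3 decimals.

v 1.127 -1.032 -1.888
v 1.509 -1.603 -2.438
v 1.055 -3.118 -1.183
v 0.673 -2.548 -0.632
v 1.913 -1.396 -2.043
v 1.459 -2.912 -0.787
v 1.95 -1.019 -1.575
v 1.495 -2.535 -0.319
v 1.601 -0.649 -1.253
v 1.147 -2.164 0.002
v 1.031 -0.457 -1.228
v 0.577 -1.973 0.027
v 0.506 -0.535 -1.512
v 0.051 -2.051 -0.257
v 0.272 -0.845 -1.972
v -0.183 -2.361 -0.716
v 0.438 -1.243 -2.392
v -0.017 -2.759 -1.137
v 0.926 -1.542 -2.576
v 0.472 -3.058 -1.321
v 1.226 -1.86 0.817
v 1.624 -2.368 0.204
v 0.374 -3.38 1.523
v 1.972 -2.332 0.703
v 1.971 -2.075 1.255
v 1.622 -1.718 1.602
v 1.087 -1.427 1.582
v 0.618 -1.339 1.205
v 0.433 -1.495 0.646
v 0.62 -1.821 0.167
v 1.09 -2.166 -0.007
v 2.489 -0.127 -3.452
v 2.851 -0.16 -3.93
v 3.551 -0.993 -2.588
v 2.939 0.208 -3.668
v 2.763 0.379 -3.28
v 2.427 0.254 -2.993
v 2.128 -0.094 -2.975
v 2.04 -0.461 -3.236
v 2.216 -0.632 -3.624
v 2.552 -0.508 -3.911
v -2.601 0.953 -0.846
v -2.195 1.244 -1.14
v -1.559 0.947 0.586
v -2.325 1.423 -1.044
v -2.504 1.52 -0.914
v -2.699 1.52 -0.772
v -2.877 1.421 -0.643
v -3.007 1.241 -0.549
v -3.067 1.011 -0.506
v -3.047 0.772 -0.522
v -2.949 0.563 -0.594
v -2.791 0.422 -0.709
v -2.6 0.373 -0.848
v -2.409 0.424 -0.987
v -2.252 0.566 -1.101
v -2.154 0.775 -1.171
v -2.134 1.015 -1.185
v -3.951 -1.464 -4.362
v -3.332 -1.933 -3.671
v -3.909 -0.016 -3.418
v -2.923 -1.569 -4.249
v -3.116 -1.143 -4.893
v -3.799 -0.905 -5.226
v -4.571 -0.995 -5.054
v -4.98 -1.36 -4.476
v -4.786 -1.786 -3.832
v -4.104 -2.023 -3.499
f 2 1 5
f 2 5 3
f 3 5 6
f 3 6 4
f 5 1 7
f 5 7 6
f 6 7 8
f 6 8 4
f 7 1 9
f 7 9 8
f 8 9 10
f 8 10 4
f 9 1 11
f 9 11 10
f 10 11 12
f 10 12 4
f 11 1 13
f 11 13 12
f 12 13 14
f 12 14 4
f 13 1 15
f 13 15 14
f 14 15 16
f 14 16 4
f 15 1 17
f 15 17 16
f 16 17 18
f 16 18 4
f 17 1 19
f 17 19 18
f 18 19 20
f 18 20 4
f 19 1 2
f 19 2 20
f 20 2 3
f 20 3 4
f 22 21 24
f 22 24 23
f 24 21 25
f 24 25 23
f 25 21 26
f 25 26 23
f 26 21 27
f 26 27 23
f 27 21 28
f 27 28 23
f 28 21 29
f 28 29 23
f 29 21 30
f 29 30 23
f 30 21 31
f 30 31 23
f 31 21 22
f 31 22 23
f 33 32 35
f 33 35 34
f 35 32 36
f 35 36 34
f 36 32 37
f 36 37 34
f 37 32 38
f 37 38 34
f 38 32 39
f 38 39 34
f 39 32 40
f 39 40 34
f 40 32 41
f 40 41 34
f 41 32 33
f 41 33 34
f 43 42 45
f 43 45 44
f 45 42 46
f 45 46 44
f 46 42 47
f 46 47 44
f 47 42 48
f 47 48 44
f 48 42 49
f 48 49 44
f 49 42 50
f 49 50 44
f 50 42 51
f 50 51 44
f 51 42 52
f 51 52 44
f 52 42 53
f 52 53 44
f 53 42 54
f 53 54 44
f 54 42 55
f 54 55 44
f 55 42 56
f 55 56 44
f 56 42 57
f 56 57 44
f 57 42 58
f 57 58 44
f 58 42 43
f 58 43 44
f 60 59 62
f 60 62 61
f 62 59 63
f 62 63 61
f 63 59 64
f 63 64 61
f 64 59 65
f 64 65 61
f 65 59 66
f 65 66 61
f 66 59 67
f 66 67 61
f 67 59 68
f 67 68 61
f 68 59 60
f 68 60 61



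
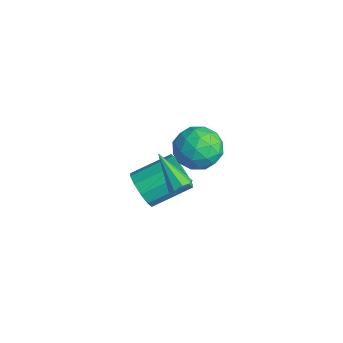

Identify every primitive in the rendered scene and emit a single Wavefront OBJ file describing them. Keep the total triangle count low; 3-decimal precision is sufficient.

v 0.02 -1.651 2.978
v 0.932 -1.998 2.614
v -0.772 -2.922 2.206
v 0.14 -3.269 1.842
v -0.071 -3.329 2.86
v 0.418 -2.544 3.337
v -0.258 -2.376 1.483
v 0.231 -1.591 1.96
v 0.76 -2.447 1.69
v 0.875 -3.035 2.541
v -0.715 -1.885 2.279
v -0.6 -2.473 3.13
v 0.546 -1.713 2.864
v -0.386 -3.207 1.956
v -0.51 -3.242 2.554
v 0.026 -3.446 2.341
v 0.244 -2.034 3.288
v 0.779 -2.238 3.075
v 0.19 -3.02 3.219
v -0.619 -2.682 1.745
v -0.084 -2.886 1.532
v 0.134 -1.474 2.479
v 0.67 -1.678 2.266
v -0.03 -1.9 1.601
v 0.98 -2.181 2.107
v 0.515 -2.928 1.653
v 0.281 -2.403 1.442
v 0.569 -1.941 1.723
v 1.048 -2.527 2.607
v 0.582 -3.274 2.153
v 0.458 -3.309 2.751
v 0.746 -2.847 3.032
v 0.947 -2.79 2.064
v -0.422 -1.646 2.667
v -0.888 -2.393 2.213
v -0.586 -2.073 1.788
v -0.298 -1.611 2.069
v -0.355 -1.992 3.167
v -0.82 -2.739 2.713
v -0.409 -2.979 3.097
v -0.121 -2.517 3.378
v -0.787 -2.13 2.756
v -0.009 -3.118 0.208
v 0.247 -2.802 0.547
v -1.111 -3.582 1.472
v -0.055 -2.611 0.355
v -0.33 -2.717 0.076
v -0.417 -3.058 -0.125
v -0.266 -3.434 -0.132
v 0.036 -3.625 0.061
v 0.311 -3.519 0.339
v 0.398 -3.178 0.541
v -2.84 -3.624 -2.322
v -2.117 -3.466 -2.834
v -1.917 -1.778 -2.03
v -2.64 -1.936 -1.518
v -2.565 -3.282 -3.108
v -2.364 -1.595 -2.304
v -3.118 -3.229 -3.082
v -2.917 -1.541 -2.278
v -3.565 -3.326 -2.765
v -3.364 -1.639 -1.961
v -3.735 -3.538 -2.28
v -3.535 -1.85 -1.476
v -3.563 -3.782 -1.81
v -3.363 -2.094 -1.006
v -3.116 -3.965 -1.536
v -2.915 -2.278 -0.732
v -2.563 -4.019 -1.562
v -2.362 -2.331 -0.758
v -2.116 -3.921 -1.879
v -1.915 -2.234 -1.075
v -1.945 -3.71 -2.364
v -1.745 -2.022 -1.56
f 1 38 17
f 38 12 41
f 17 41 6
f 38 41 17
f 1 17 13
f 17 6 18
f 13 18 2
f 17 18 13
f 1 13 22
f 13 2 23
f 22 23 8
f 13 23 22
f 1 22 34
f 22 8 37
f 34 37 11
f 22 37 34
f 1 34 38
f 34 11 42
f 38 42 12
f 34 42 38
f 2 18 29
f 18 6 32
f 29 32 10
f 18 32 29
f 6 41 19
f 41 12 40
f 19 40 5
f 41 40 19
f 12 42 39
f 42 11 35
f 39 35 3
f 42 35 39
f 11 37 36
f 37 8 24
f 36 24 7
f 37 24 36
f 8 23 28
f 23 2 25
f 28 25 9
f 23 25 28
f 4 30 16
f 30 10 31
f 16 31 5
f 30 31 16
f 4 16 14
f 16 5 15
f 14 15 3
f 16 15 14
f 4 14 21
f 14 3 20
f 21 20 7
f 14 20 21
f 4 21 26
f 21 7 27
f 26 27 9
f 21 27 26
f 4 26 30
f 26 9 33
f 30 33 10
f 26 33 30
f 5 31 19
f 31 10 32
f 19 32 6
f 31 32 19
f 3 15 39
f 15 5 40
f 39 40 12
f 15 40 39
f 7 20 36
f 20 3 35
f 36 35 11
f 20 35 36
f 9 27 28
f 27 7 24
f 28 24 8
f 27 24 28
f 10 33 29
f 33 9 25
f 29 25 2
f 33 25 29
f 44 43 46
f 44 46 45
f 46 43 47
f 46 47 45
f 47 43 48
f 47 48 45
f 48 43 49
f 48 49 45
f 49 43 50
f 49 50 45
f 50 43 51
f 50 51 45
f 51 43 52
f 51 52 45
f 52 43 44
f 52 44 45
f 54 53 57
f 54 57 55
f 55 57 58
f 55 58 56
f 57 53 59
f 57 59 58
f 58 59 60
f 58 60 56
f 59 53 61
f 59 61 60
f 60 61 62
f 60 62 56
f 61 53 63
f 61 63 62
f 62 63 64
f 62 64 56
f 63 53 65
f 63 65 64
f 64 65 66
f 64 66 56
f 65 53 67
f 65 67 66
f 66 67 68
f 66 68 56
f 67 53 69
f 67 69 68
f 68 69 70
f 68 70 56
f 69 53 71
f 69 71 70
f 70 71 72
f 70 72 56
f 71 53 73
f 71 73 72
f 72 73 74
f 72 74 56
f 73 53 54
f 73 54 74
f 74 54 55
f 74 55 56



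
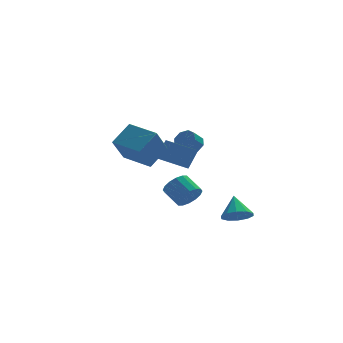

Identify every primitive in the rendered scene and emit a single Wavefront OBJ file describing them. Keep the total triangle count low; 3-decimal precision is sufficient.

v -0.026 -0.648 -2.733
v 0.781 -0.154 -2.824
v 0.192 0.941 -2.098
v -0.614 0.448 -2.007
v 0.514 -0.036 -3.219
v -0.075 1.06 -2.494
v 0.102 -0.081 -3.485
v -0.486 1.014 -2.759
v -0.344 -0.279 -3.548
v -0.932 0.817 -2.823
v -0.704 -0.575 -3.394
v -1.293 0.521 -2.668
v -0.883 -0.891 -3.062
v -1.472 0.205 -2.336
v -0.832 -1.141 -2.642
v -1.421 -0.046 -1.916
v -0.565 -1.26 -2.246
v -1.154 -0.164 -1.521
v -0.154 -1.214 -1.981
v -0.742 -0.119 -1.255
v 0.292 -1.017 -1.917
v -0.296 0.079 -1.192
v 0.653 -0.721 -2.072
v 0.064 0.375 -1.346
v 0.832 -0.405 -2.404
v 0.243 0.691 -1.678
v -4.544 -2.89 1.911
v -5.409 -3.86 3.56
v -3.369 -2.139 2.969
v -4.234 -3.11 4.618
v -3.306 -4.45 1.642
v -4.171 -5.421 3.291
v -2.131 -3.7 2.7
v -2.996 -4.67 4.349
v 2.782 -1.306 -4.346
v 3.569 -0.862 -4.839
v 2.878 -0.134 -3.134
v 3.03 -0.598 -5.051
v 2.396 -0.605 -4.994
v 1.909 -0.879 -4.69
v 1.756 -1.317 -4.254
v 1.994 -1.751 -3.854
v 2.533 -2.015 -3.641
v 3.167 -2.008 -3.699
v 3.654 -1.733 -4.003
v 3.807 -1.296 -4.439
v 1.37 3.88 -0.197
v 1.975 3.758 0.311
v 1.316 3.379 1.006
v 0.71 3.5 0.497
v 1.723 4.313 0.375
v 1.064 3.933 1.07
v 1.264 4.614 0.104
v 0.605 4.234 0.798
v 0.867 4.485 -0.344
v 0.208 4.105 0.35
v 0.764 4.001 -0.706
v 0.105 3.622 -0.011
v 1.016 3.447 -0.77
v 0.357 3.067 -0.075
v 1.475 3.146 -0.498
v 0.816 2.766 0.196
v 1.872 3.275 -0.05
v 1.213 2.895 0.644
v -0.972 -0.129 0.003
v -0.094 -0.593 -0.338
v 0.59 -0.235 0.936
v -0.288 0.229 1.277
v -0.129 0.185 -0.538
v 0.556 0.543 0.736
v -0.657 0.779 -0.421
v 0.027 1.137 0.853
v -1.37 0.841 -0.056
v -0.686 1.199 1.219
v -1.85 0.335 0.344
v -1.166 0.693 1.618
v -1.816 -0.443 0.544
v -1.131 -0.085 1.818
v -1.287 -1.037 0.427
v -0.603 -0.679 1.701
v -0.574 -1.099 0.061
v 0.11 -0.741 1.336
f 2 1 5
f 2 5 3
f 3 5 6
f 3 6 4
f 5 1 7
f 5 7 6
f 6 7 8
f 6 8 4
f 7 1 9
f 7 9 8
f 8 9 10
f 8 10 4
f 9 1 11
f 9 11 10
f 10 11 12
f 10 12 4
f 11 1 13
f 11 13 12
f 12 13 14
f 12 14 4
f 13 1 15
f 13 15 14
f 14 15 16
f 14 16 4
f 15 1 17
f 15 17 16
f 16 17 18
f 16 18 4
f 17 1 19
f 17 19 18
f 18 19 20
f 18 20 4
f 19 1 21
f 19 21 20
f 20 21 22
f 20 22 4
f 21 1 23
f 21 23 22
f 22 23 24
f 22 24 4
f 23 1 25
f 23 25 24
f 24 25 26
f 24 26 4
f 25 1 2
f 25 2 26
f 26 2 3
f 26 3 4
f 28 30 27
f 31 28 27
f 27 30 29
f 29 31 27
f 28 34 30
f 32 28 31
f 32 34 28
f 30 34 29
f 33 31 29
f 29 34 33
f 33 32 31
f 34 32 33
f 36 35 38
f 36 38 37
f 38 35 39
f 38 39 37
f 39 35 40
f 39 40 37
f 40 35 41
f 40 41 37
f 41 35 42
f 41 42 37
f 42 35 43
f 42 43 37
f 43 35 44
f 43 44 37
f 44 35 45
f 44 45 37
f 45 35 46
f 45 46 37
f 46 35 36
f 46 36 37
f 48 47 51
f 48 51 49
f 49 51 52
f 49 52 50
f 51 47 53
f 51 53 52
f 52 53 54
f 52 54 50
f 53 47 55
f 53 55 54
f 54 55 56
f 54 56 50
f 55 47 57
f 55 57 56
f 56 57 58
f 56 58 50
f 57 47 59
f 57 59 58
f 58 59 60
f 58 60 50
f 59 47 61
f 59 61 60
f 60 61 62
f 60 62 50
f 61 47 63
f 61 63 62
f 62 63 64
f 62 64 50
f 63 47 48
f 63 48 64
f 64 48 49
f 64 49 50
f 66 65 69
f 66 69 67
f 67 69 70
f 67 70 68
f 69 65 71
f 69 71 70
f 70 71 72
f 70 72 68
f 71 65 73
f 71 73 72
f 72 73 74
f 72 74 68
f 73 65 75
f 73 75 74
f 74 75 76
f 74 76 68
f 75 65 77
f 75 77 76
f 76 77 78
f 76 78 68
f 77 65 79
f 77 79 78
f 78 79 80
f 78 80 68
f 79 65 81
f 79 81 80
f 80 81 82
f 80 82 68
f 81 65 66
f 81 66 82
f 82 66 67
f 82 67 68



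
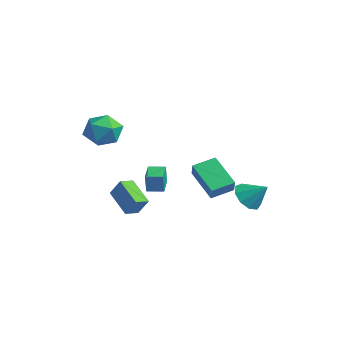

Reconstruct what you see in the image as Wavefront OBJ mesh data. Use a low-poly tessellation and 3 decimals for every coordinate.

v -1.969 -2.144 -4.299
v -3.545 -2.206 -3.353
v -2.108 -1.303 -4.476
v -3.684 -1.366 -3.529
v -1.376 -1.834 -3.291
v -2.952 -1.897 -2.344
v -1.515 -0.994 -3.467
v -3.091 -1.056 -2.521
v 2.185 2.762 -2.56
v 2.774 2.976 -3.301
v 3.095 3.378 -1.66
v 2.342 3.471 -3.204
v 1.837 3.634 -2.805
v 1.495 3.389 -2.292
v 1.476 2.85 -1.904
v 1.789 2.271 -1.824
v 2.287 1.921 -2.087
v 2.738 1.965 -2.572
v 2.93 2.381 -3.052
v -1.737 2.928 -4.176
v -3.511 2.783 -2.918
v -1.566 4.271 -3.781
v -3.34 4.126 -2.523
v -1.1 2.594 -3.317
v -2.874 2.449 -2.059
v -0.929 3.937 -2.922
v -2.703 3.792 -1.664
v 1.399 -2.747 -1.28
v 1.518 -2.885 -0.195
v 0.405 -2.016 -1.078
v 0.524 -2.155 0.007
v 1.936 -2.025 -1.247
v 2.055 -2.164 -0.162
v 0.942 -1.295 -1.045
v 1.061 -1.433 0.04
v -2.217 -2.591 1.303
v -1.556 -2.428 2.212
v -2.364 -4.372 1.728
v -1.703 -4.209 2.637
v -2.749 -3.767 2.609
v -2.658 -2.666 2.346
v -1.262 -4.134 1.594
v -1.171 -3.033 1.331
v -0.966 -3.382 2.391
v -1.885 -3.155 3.019
v -2.035 -3.645 0.921
v -2.954 -3.418 1.549
f 2 4 1
f 5 2 1
f 1 4 3
f 3 5 1
f 2 8 4
f 6 2 5
f 6 8 2
f 4 8 3
f 7 5 3
f 3 8 7
f 7 6 5
f 8 6 7
f 10 9 12
f 10 12 11
f 12 9 13
f 12 13 11
f 13 9 14
f 13 14 11
f 14 9 15
f 14 15 11
f 15 9 16
f 15 16 11
f 16 9 17
f 16 17 11
f 17 9 18
f 17 18 11
f 18 9 19
f 18 19 11
f 19 9 10
f 19 10 11
f 21 23 20
f 24 21 20
f 20 23 22
f 22 24 20
f 21 27 23
f 25 21 24
f 25 27 21
f 23 27 22
f 26 24 22
f 22 27 26
f 26 25 24
f 27 25 26
f 29 31 28
f 32 29 28
f 28 31 30
f 30 32 28
f 29 35 31
f 33 29 32
f 33 35 29
f 31 35 30
f 34 32 30
f 30 35 34
f 34 33 32
f 35 33 34
f 36 47 41
f 36 41 37
f 36 37 43
f 36 43 46
f 36 46 47
f 37 41 45
f 41 47 40
f 47 46 38
f 46 43 42
f 43 37 44
f 39 45 40
f 39 40 38
f 39 38 42
f 39 42 44
f 39 44 45
f 40 45 41
f 38 40 47
f 42 38 46
f 44 42 43
f 45 44 37



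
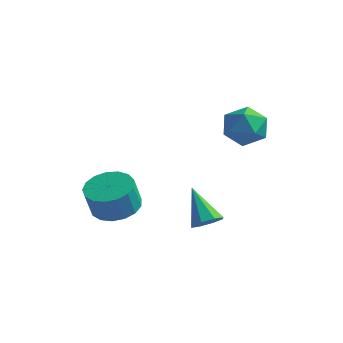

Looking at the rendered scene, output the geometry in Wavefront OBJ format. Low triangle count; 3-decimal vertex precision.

v 1.793 0.208 1.944
v 2.324 0.856 2.146
v 2.636 -0.156 0.894
v 3.167 0.492 1.096
v 3.093 -0.185 1.624
v 2.572 0.04 2.273
v 2.388 0.66 0.767
v 1.867 0.885 1.416
v 2.692 1.136 1.419
v 3.128 0.613 1.949
v 1.832 0.087 1.091
v 2.268 -0.436 1.621
v -0.808 -2.434 -1.718
v -0.16 -1.894 -1.504
v -0.264 -2.186 -0.449
v -0.912 -2.726 -0.662
v -0.502 -1.657 -1.472
v -0.606 -1.95 -0.417
v -0.913 -1.599 -1.497
v -1.017 -1.891 -0.441
v -1.301 -1.732 -1.572
v -1.405 -2.024 -0.516
v -1.575 -2.025 -1.68
v -1.679 -2.318 -0.625
v -1.674 -2.413 -1.797
v -1.778 -2.705 -0.742
v -1.574 -2.805 -1.896
v -1.679 -3.097 -0.841
v -1.299 -3.112 -1.954
v -1.403 -3.404 -0.899
v -0.912 -3.264 -1.958
v -1.016 -3.556 -0.902
v -0.5 -3.225 -1.907
v -0.604 -3.518 -0.851
v -0.159 -3.006 -1.812
v -0.263 -3.298 -0.757
v 0.033 -2.655 -1.696
v -0.071 -2.947 -0.641
v 0.033 -2.254 -1.585
v -0.071 -2.546 -0.529
v 3.192 -3.729 -0.507
v 3.485 -3.252 -0.535
v 2.348 -3.151 0.507
v 3.154 -3.258 -0.807
v 2.846 -3.539 -0.904
v 2.74 -3.932 -0.768
v 2.899 -4.206 -0.479
v 3.23 -4.2 -0.206
v 3.539 -3.919 -0.11
v 3.644 -3.526 -0.246
f 1 12 6
f 1 6 2
f 1 2 8
f 1 8 11
f 1 11 12
f 2 6 10
f 6 12 5
f 12 11 3
f 11 8 7
f 8 2 9
f 4 10 5
f 4 5 3
f 4 3 7
f 4 7 9
f 4 9 10
f 5 10 6
f 3 5 12
f 7 3 11
f 9 7 8
f 10 9 2
f 14 13 17
f 14 17 15
f 15 17 18
f 15 18 16
f 17 13 19
f 17 19 18
f 18 19 20
f 18 20 16
f 19 13 21
f 19 21 20
f 20 21 22
f 20 22 16
f 21 13 23
f 21 23 22
f 22 23 24
f 22 24 16
f 23 13 25
f 23 25 24
f 24 25 26
f 24 26 16
f 25 13 27
f 25 27 26
f 26 27 28
f 26 28 16
f 27 13 29
f 27 29 28
f 28 29 30
f 28 30 16
f 29 13 31
f 29 31 30
f 30 31 32
f 30 32 16
f 31 13 33
f 31 33 32
f 32 33 34
f 32 34 16
f 33 13 35
f 33 35 34
f 34 35 36
f 34 36 16
f 35 13 37
f 35 37 36
f 36 37 38
f 36 38 16
f 37 13 39
f 37 39 38
f 38 39 40
f 38 40 16
f 39 13 14
f 39 14 40
f 40 14 15
f 40 15 16
f 42 41 44
f 42 44 43
f 44 41 45
f 44 45 43
f 45 41 46
f 45 46 43
f 46 41 47
f 46 47 43
f 47 41 48
f 47 48 43
f 48 41 49
f 48 49 43
f 49 41 50
f 49 50 43
f 50 41 42
f 50 42 43



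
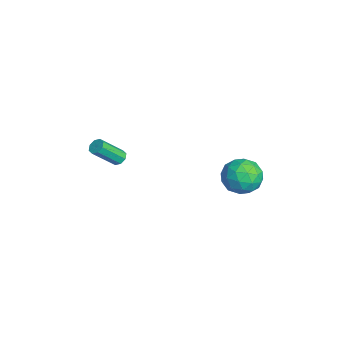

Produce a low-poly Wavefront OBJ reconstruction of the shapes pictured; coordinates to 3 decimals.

v 0.086 -2.924 0.963
v 0.595 -2.908 0.857
v 0.923 -4.179 2.231
v 0.414 -4.196 2.337
v 0.487 -2.64 1.131
v 0.815 -3.911 2.505
v 0.145 -2.538 1.306
v 0.473 -3.809 2.68
v -0.232 -2.663 1.281
v 0.096 -3.934 2.654
v -0.423 -2.941 1.069
v -0.095 -4.212 2.443
v -0.315 -3.209 0.795
v 0.013 -4.48 2.169
v 0.027 -3.311 0.62
v 0.355 -4.582 1.994
v 0.404 -3.186 0.646
v 0.732 -4.457 2.019
v 3.57 4.007 0.263
v 4.146 3.032 0.717
v 1.874 3.368 1.043
v 2.45 2.393 1.497
v 2.679 3.502 1.95
v 3.727 3.897 1.468
v 2.293 2.503 0.292
v 3.341 2.898 -0.19
v 3.357 2.103 0.735
v 3.595 2.72 1.759
v 2.425 3.68 0.001
v 2.663 4.297 1.025
v 4.007 3.576 0.421
v 2.013 2.824 1.339
v 2.148 3.476 1.605
v 2.486 2.903 1.871
v 3.761 4.084 0.863
v 4.099 3.511 1.129
v 3.237 3.787 1.854
v 1.921 2.889 0.631
v 2.259 2.316 0.897
v 3.534 3.497 -0.111
v 3.872 2.924 0.155
v 2.783 2.613 -0.094
v 3.882 2.456 0.699
v 2.885 2.081 1.157
v 2.792 2.145 0.449
v 3.409 2.377 0.166
v 4.022 2.819 1.301
v 3.025 2.444 1.759
v 3.159 3.096 2.026
v 3.776 3.328 1.742
v 3.558 2.273 1.311
v 2.995 3.956 0.001
v 1.998 3.581 0.459
v 2.244 3.072 0.018
v 2.861 3.304 -0.266
v 3.135 4.319 0.603
v 2.138 3.944 1.061
v 2.611 4.023 1.594
v 3.228 4.255 1.311
v 2.462 4.127 0.449
f 2 1 5
f 2 5 3
f 3 5 6
f 3 6 4
f 5 1 7
f 5 7 6
f 6 7 8
f 6 8 4
f 7 1 9
f 7 9 8
f 8 9 10
f 8 10 4
f 9 1 11
f 9 11 10
f 10 11 12
f 10 12 4
f 11 1 13
f 11 13 12
f 12 13 14
f 12 14 4
f 13 1 15
f 13 15 14
f 14 15 16
f 14 16 4
f 15 1 17
f 15 17 16
f 16 17 18
f 16 18 4
f 17 1 2
f 17 2 18
f 18 2 3
f 18 3 4
f 19 56 35
f 56 30 59
f 35 59 24
f 56 59 35
f 19 35 31
f 35 24 36
f 31 36 20
f 35 36 31
f 19 31 40
f 31 20 41
f 40 41 26
f 31 41 40
f 19 40 52
f 40 26 55
f 52 55 29
f 40 55 52
f 19 52 56
f 52 29 60
f 56 60 30
f 52 60 56
f 20 36 47
f 36 24 50
f 47 50 28
f 36 50 47
f 24 59 37
f 59 30 58
f 37 58 23
f 59 58 37
f 30 60 57
f 60 29 53
f 57 53 21
f 60 53 57
f 29 55 54
f 55 26 42
f 54 42 25
f 55 42 54
f 26 41 46
f 41 20 43
f 46 43 27
f 41 43 46
f 22 48 34
f 48 28 49
f 34 49 23
f 48 49 34
f 22 34 32
f 34 23 33
f 32 33 21
f 34 33 32
f 22 32 39
f 32 21 38
f 39 38 25
f 32 38 39
f 22 39 44
f 39 25 45
f 44 45 27
f 39 45 44
f 22 44 48
f 44 27 51
f 48 51 28
f 44 51 48
f 23 49 37
f 49 28 50
f 37 50 24
f 49 50 37
f 21 33 57
f 33 23 58
f 57 58 30
f 33 58 57
f 25 38 54
f 38 21 53
f 54 53 29
f 38 53 54
f 27 45 46
f 45 25 42
f 46 42 26
f 45 42 46
f 28 51 47
f 51 27 43
f 47 43 20
f 51 43 47



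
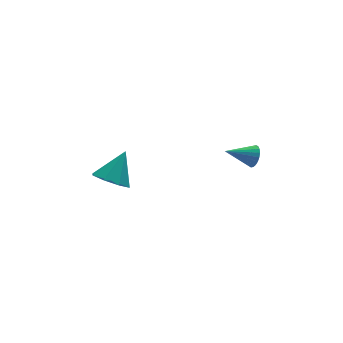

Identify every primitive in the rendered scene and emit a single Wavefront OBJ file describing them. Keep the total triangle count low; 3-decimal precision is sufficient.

v 2.57 2.531 2.404
v 2.842 2.857 2.87
v 1.23 2.809 2.996
v 2.805 3.034 2.703
v 2.732 3.134 2.491
v 2.635 3.143 2.265
v 2.527 3.058 2.061
v 2.426 2.893 1.909
v 2.346 2.674 1.832
v 2.301 2.432 1.843
v 2.297 2.206 1.939
v 2.334 2.029 2.106
v 2.407 1.929 2.318
v 2.505 1.92 2.543
v 2.612 2.005 2.747
v 2.713 2.17 2.899
v 2.793 2.389 2.976
v 2.838 2.631 2.965
v -4.087 3.65 1.908
v -3.268 3.477 1.38
v -3.113 4.29 3.212
v -3.553 4.167 1.254
v -4.152 4.555 1.511
v -4.712 4.412 2
v -4.907 3.823 2.435
v -4.622 3.132 2.561
v -4.023 2.745 2.304
v -3.462 2.887 1.815
f 2 1 4
f 2 4 3
f 4 1 5
f 4 5 3
f 5 1 6
f 5 6 3
f 6 1 7
f 6 7 3
f 7 1 8
f 7 8 3
f 8 1 9
f 8 9 3
f 9 1 10
f 9 10 3
f 10 1 11
f 10 11 3
f 11 1 12
f 11 12 3
f 12 1 13
f 12 13 3
f 13 1 14
f 13 14 3
f 14 1 15
f 14 15 3
f 15 1 16
f 15 16 3
f 16 1 17
f 16 17 3
f 17 1 18
f 17 18 3
f 18 1 2
f 18 2 3
f 20 19 22
f 20 22 21
f 22 19 23
f 22 23 21
f 23 19 24
f 23 24 21
f 24 19 25
f 24 25 21
f 25 19 26
f 25 26 21
f 26 19 27
f 26 27 21
f 27 19 28
f 27 28 21
f 28 19 20
f 28 20 21



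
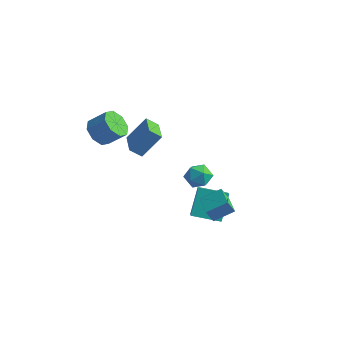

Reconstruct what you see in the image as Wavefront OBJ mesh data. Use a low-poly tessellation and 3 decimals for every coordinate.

v -3.773 0.144 2.606
v -3.131 0.226 1.911
v -2.225 0.658 2.799
v -2.867 0.576 3.494
v -3.516 0.835 2.007
v -2.61 1.267 2.895
v -4.052 1.039 2.454
v -3.146 1.472 3.342
v -4.424 0.719 2.99
v -3.518 1.152 3.878
v -4.415 0.062 3.301
v -3.509 0.494 4.189
v -4.03 -0.547 3.205
v -3.124 -0.115 4.093
v -3.494 -0.752 2.758
v -2.588 -0.319 3.646
v -3.122 -0.432 2.222
v -2.216 0.001 3.11
v 0.942 2.385 -0.62
v 1.393 2.962 -0.166
v 1.467 1.358 0.166
v 1.918 1.935 0.62
v 1.058 1.91 0.687
v 0.734 2.545 0.201
v 2.126 1.775 -0.201
v 1.802 2.41 -0.687
v 2.125 2.586 0.093
v 1.465 2.669 0.642
v 1.395 1.651 -0.642
v 0.735 1.734 -0.093
v 1.138 1.827 -3.214
v 2.093 0.475 -1.874
v 0.834 2.992 -1.822
v 1.789 1.64 -0.482
v 2.631 2.58 -3.518
v 3.586 1.228 -2.178
v 2.327 3.745 -2.126
v 3.282 2.393 -0.786
v 2.893 0.858 -1.018
v 2.62 0.557 -0.215
v 3.675 1.727 -0.427
v 3.403 1.426 0.376
v 3.917 -0.066 -1.016
v 3.645 -0.367 -0.213
v 4.7 0.803 -0.425
v 4.427 0.502 0.378
v -3.087 1.995 0.192
v -2.381 2.905 1.589
v -4.192 3.235 -0.058
v -3.487 4.145 1.338
v -2.513 2.395 -0.358
v -1.808 3.305 1.038
v -3.619 3.635 -0.609
v -2.913 4.545 0.788
f 2 1 5
f 2 5 3
f 3 5 6
f 3 6 4
f 5 1 7
f 5 7 6
f 6 7 8
f 6 8 4
f 7 1 9
f 7 9 8
f 8 9 10
f 8 10 4
f 9 1 11
f 9 11 10
f 10 11 12
f 10 12 4
f 11 1 13
f 11 13 12
f 12 13 14
f 12 14 4
f 13 1 15
f 13 15 14
f 14 15 16
f 14 16 4
f 15 1 17
f 15 17 16
f 16 17 18
f 16 18 4
f 17 1 2
f 17 2 18
f 18 2 3
f 18 3 4
f 19 30 24
f 19 24 20
f 19 20 26
f 19 26 29
f 19 29 30
f 20 24 28
f 24 30 23
f 30 29 21
f 29 26 25
f 26 20 27
f 22 28 23
f 22 23 21
f 22 21 25
f 22 25 27
f 22 27 28
f 23 28 24
f 21 23 30
f 25 21 29
f 27 25 26
f 28 27 20
f 32 34 31
f 35 32 31
f 31 34 33
f 33 35 31
f 32 38 34
f 36 32 35
f 36 38 32
f 34 38 33
f 37 35 33
f 33 38 37
f 37 36 35
f 38 36 37
f 40 42 39
f 43 40 39
f 39 42 41
f 41 43 39
f 40 46 42
f 44 40 43
f 44 46 40
f 42 46 41
f 45 43 41
f 41 46 45
f 45 44 43
f 46 44 45
f 48 50 47
f 51 48 47
f 47 50 49
f 49 51 47
f 48 54 50
f 52 48 51
f 52 54 48
f 50 54 49
f 53 51 49
f 49 54 53
f 53 52 51
f 54 52 53

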